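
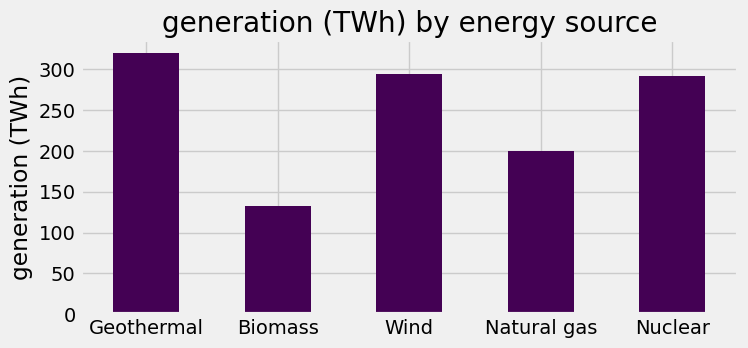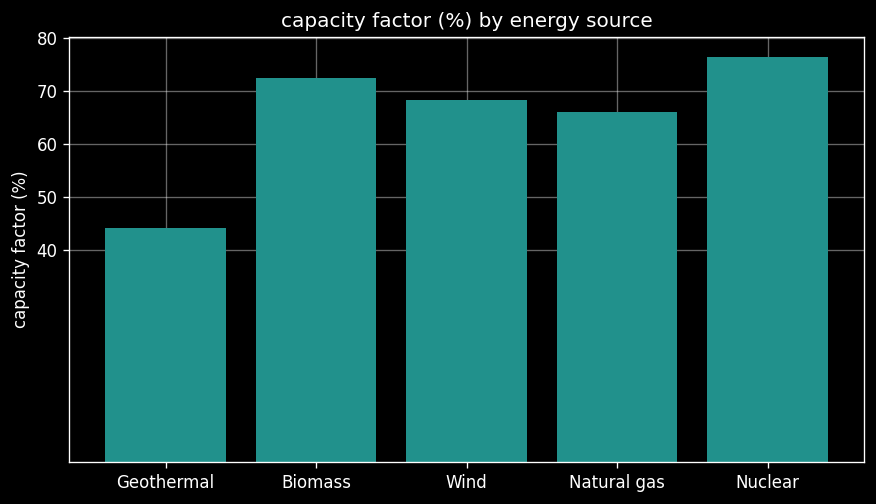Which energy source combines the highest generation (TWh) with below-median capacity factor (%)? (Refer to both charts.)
Geothermal

Chart 2 median capacity factor (%) ≈ 70; below-median energy sources: Geothermal, Natural gas. Among those, Geothermal has the highest generation (TWh) (≈ 300).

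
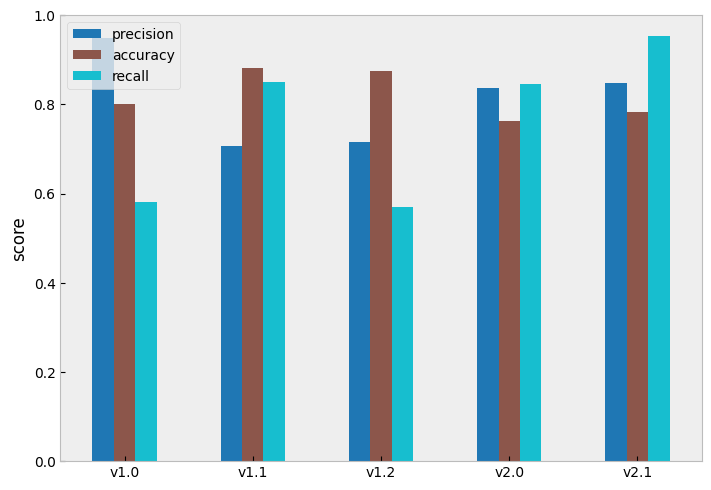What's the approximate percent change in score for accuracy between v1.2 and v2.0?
v1.2 ≈ 0.9, v2.0 ≈ 0.8; (0.8 − 0.9) / 0.9 ≈ -11.1%.

≈ -11.1%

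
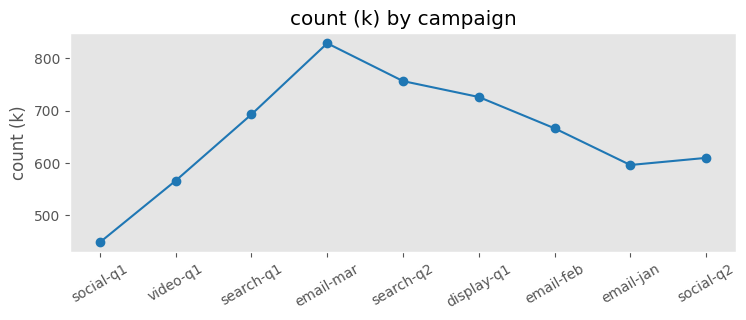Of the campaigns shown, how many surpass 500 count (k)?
Above 500: video-q1, search-q1, email-mar, search-q2, display-q1, email-feb, email-jan, social-q2.

8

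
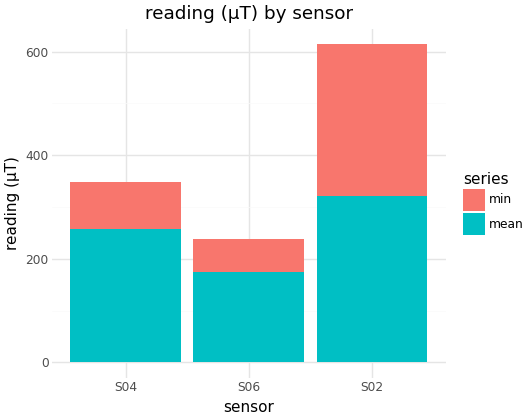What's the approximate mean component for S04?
≈ 300

mean top ≈ 300, bottom ≈ 0; segment ≈ 300.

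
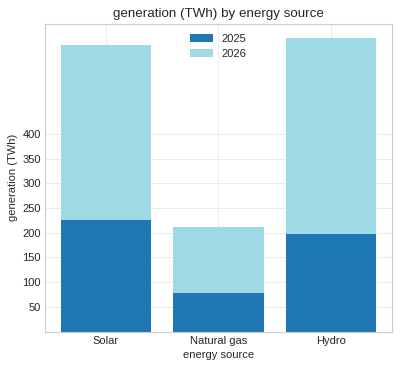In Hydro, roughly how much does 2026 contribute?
2026 top ≈ 600, bottom ≈ 200; segment ≈ 400.

≈ 400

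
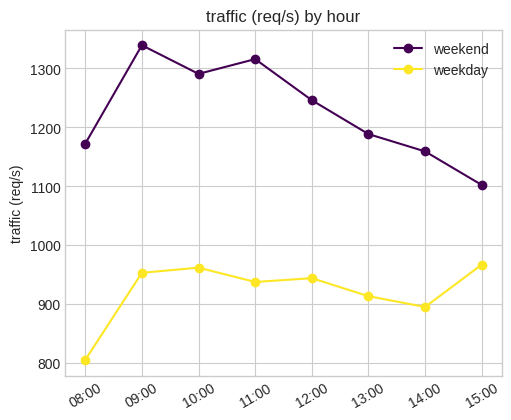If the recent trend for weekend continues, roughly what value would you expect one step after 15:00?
Last three: 1200, 1150, 1100 → slope ≈ -50/step → next ≈ 1050.

≈ 1050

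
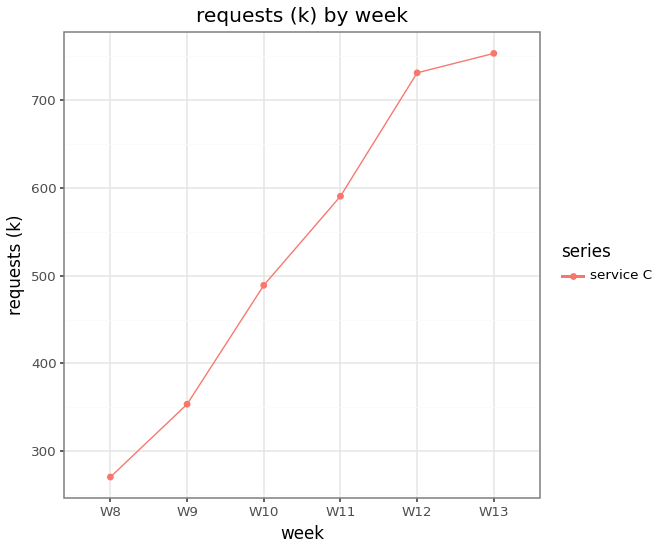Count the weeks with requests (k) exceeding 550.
3

Above 550: W11, W12, W13.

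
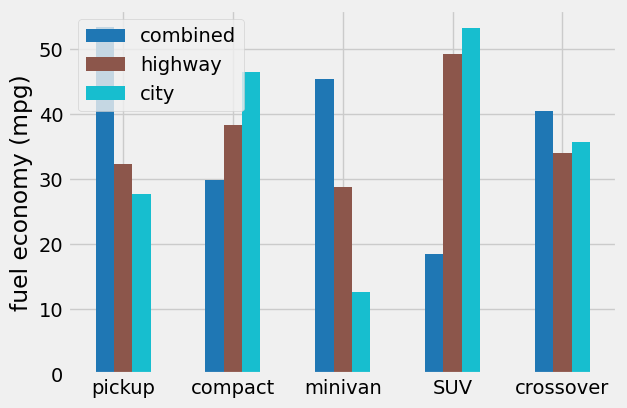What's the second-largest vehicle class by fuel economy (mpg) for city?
compact

Top 3 for city: SUV ≈ 55, compact ≈ 45, crossover ≈ 35.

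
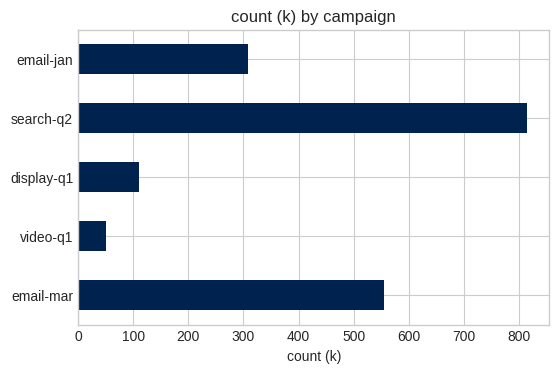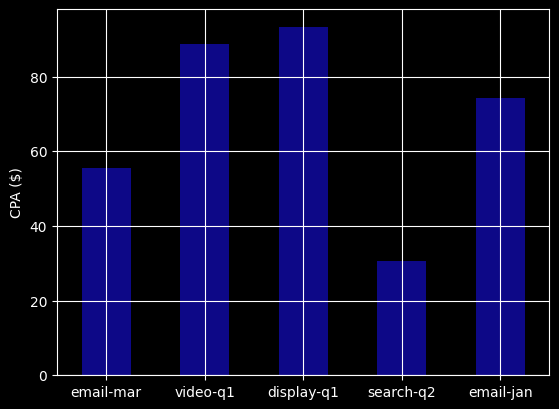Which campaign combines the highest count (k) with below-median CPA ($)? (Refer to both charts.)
Chart 2 median CPA ($) ≈ 70; below-median campaigns: email-mar, search-q2. Among those, search-q2 has the highest count (k) (≈ 800).

search-q2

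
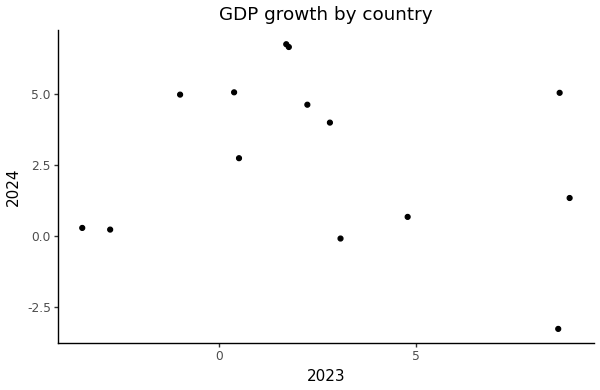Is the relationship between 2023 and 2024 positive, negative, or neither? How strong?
Points are roughly uncorrelated; weak (|r| ≈ 0.2).

no clear correlation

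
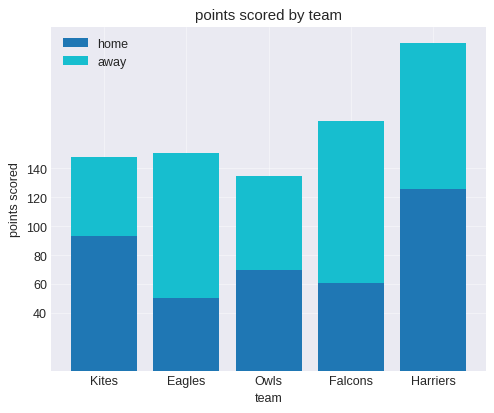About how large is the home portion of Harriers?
home top ≈ 120, bottom ≈ 0; segment ≈ 120.

≈ 120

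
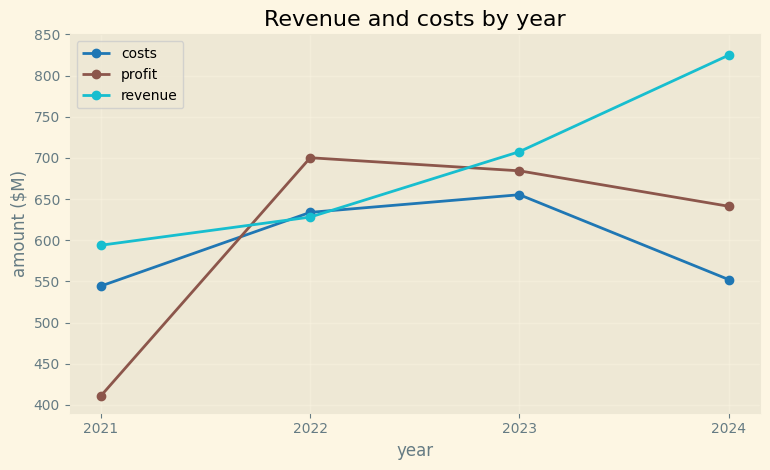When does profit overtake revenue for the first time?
2021: profit ≈ 400 vs revenue ≈ 600 (not yet); 2022: profit ≈ 700 vs revenue ≈ 650 (first crossover).

2022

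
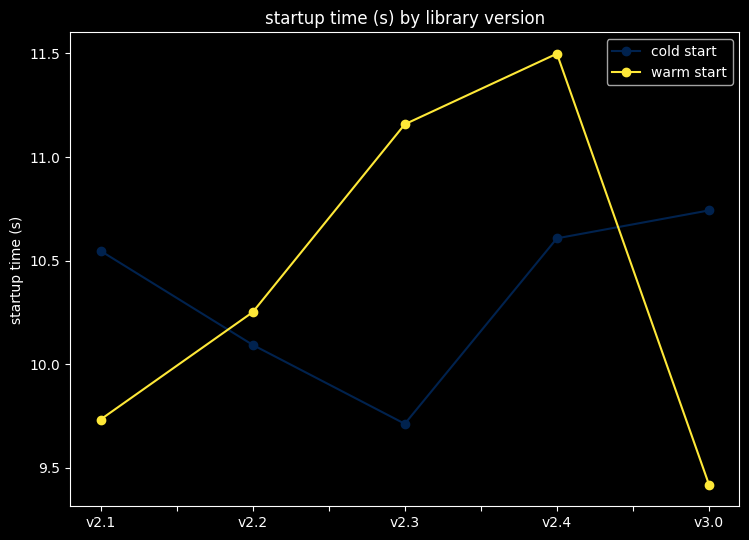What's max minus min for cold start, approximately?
≈ 1.0

Max v3.0 ≈ 10.8, min v2.3 ≈ 9.8; range ≈ 1.0.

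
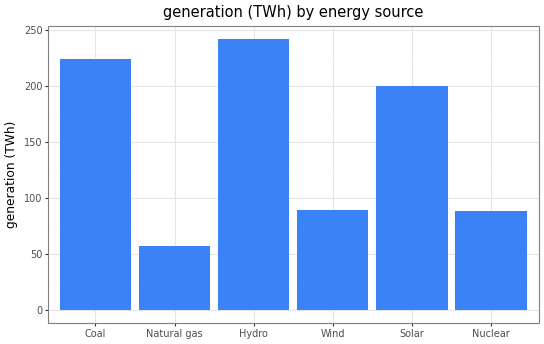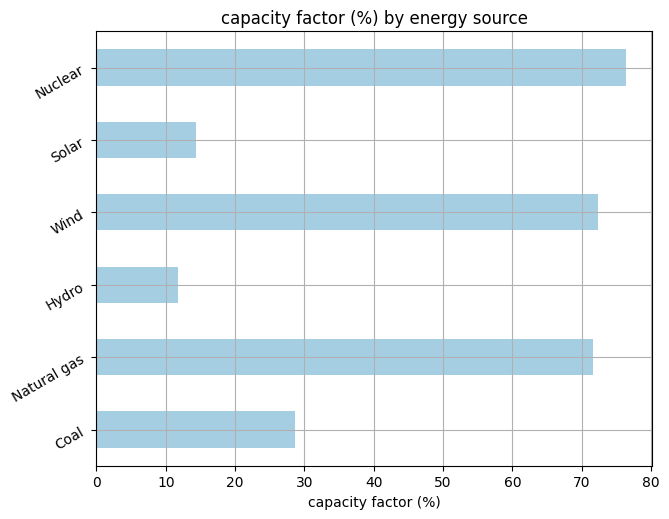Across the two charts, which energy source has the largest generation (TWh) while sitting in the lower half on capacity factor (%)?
Chart 2 median capacity factor (%) ≈ 50; below-median energy sources: Coal, Hydro, Solar. Among those, Hydro has the highest generation (TWh) (≈ 250).

Hydro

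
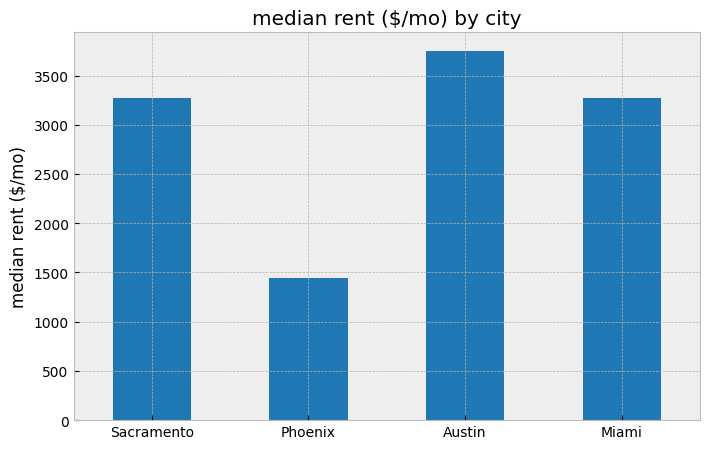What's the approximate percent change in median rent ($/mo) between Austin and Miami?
Austin ≈ 4000, Miami ≈ 3500; (3500 − 4000) / 4000 ≈ -12.5%.

≈ -12.5%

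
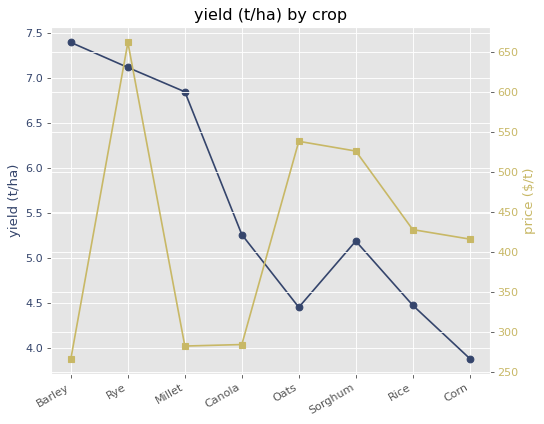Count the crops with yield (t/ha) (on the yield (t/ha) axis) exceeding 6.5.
Above 6.5: Barley, Rye, Millet.

3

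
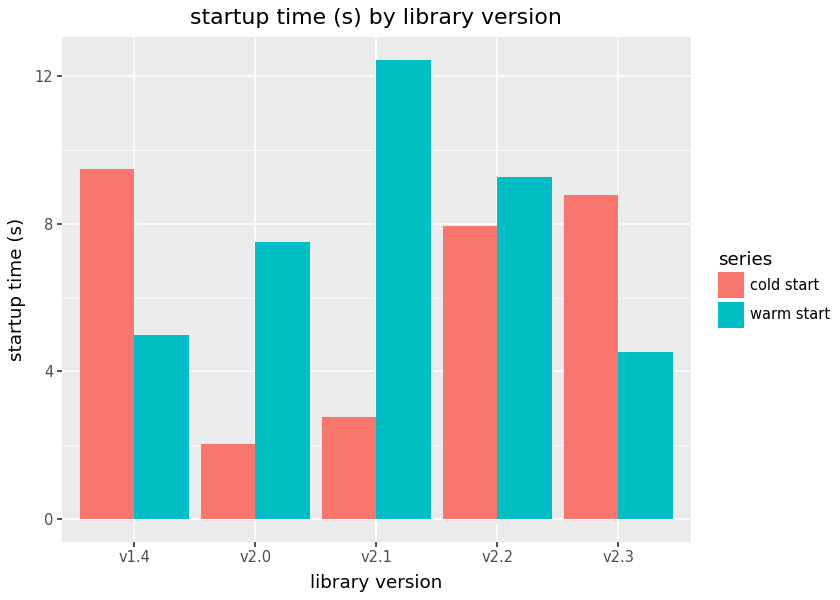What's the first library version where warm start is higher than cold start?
v1.4: warm start ≈ 4 vs cold start ≈ 10 (not yet); v2.0: warm start ≈ 8 vs cold start ≈ 2 (first crossover).

v2.0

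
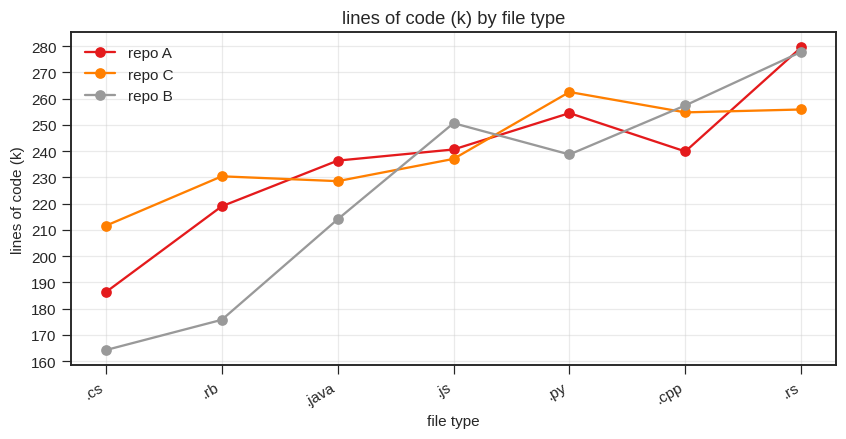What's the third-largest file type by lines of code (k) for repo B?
Top 4 for repo B: .rs ≈ 280, .cpp ≈ 260, .js ≈ 250, .py ≈ 240.

.js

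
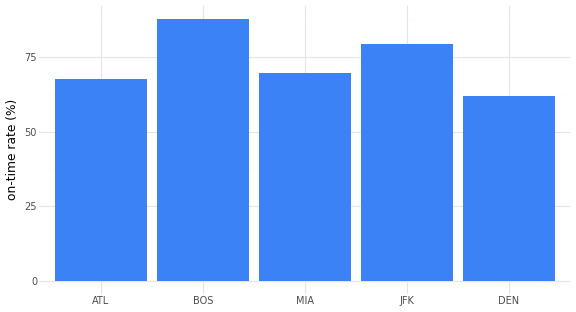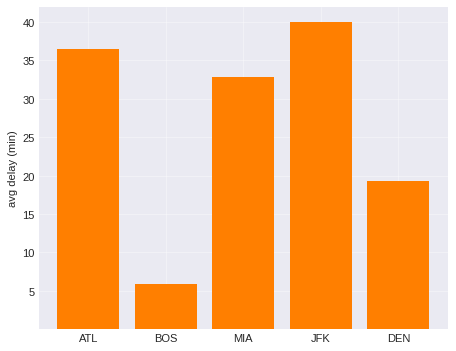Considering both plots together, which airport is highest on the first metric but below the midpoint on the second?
BOS

Chart 2 median avg delay (min) ≈ 35; below-median airports: BOS, DEN. Among those, BOS has the highest on-time rate (%) (≈ 90).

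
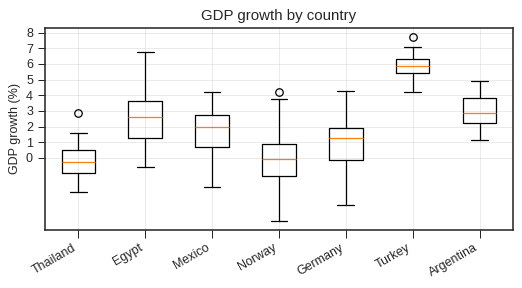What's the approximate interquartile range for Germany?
≈ 2

Q3 ≈ 2, Q1 ≈ 0; IQR ≈ 2.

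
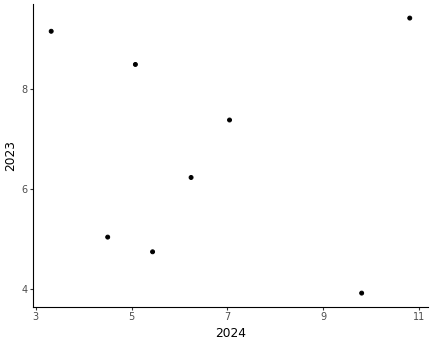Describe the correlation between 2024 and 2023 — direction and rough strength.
no clear correlation

Points are roughly uncorrelated; weak (|r| ≈ 0.1).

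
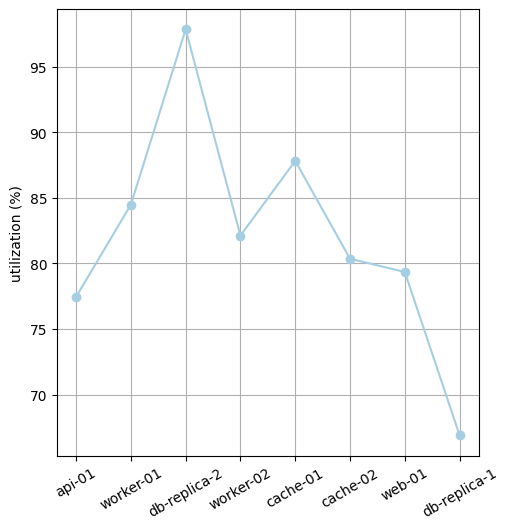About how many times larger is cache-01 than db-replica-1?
≈ 1.38×

cache-01 ≈ 90, db-replica-1 ≈ 65; 90/65 ≈ 1.38.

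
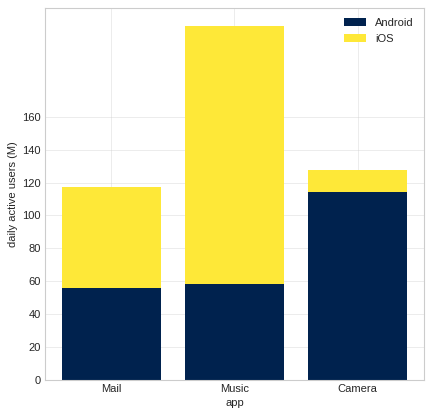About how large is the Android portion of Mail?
Android top ≈ 60, bottom ≈ 0; segment ≈ 60.

≈ 60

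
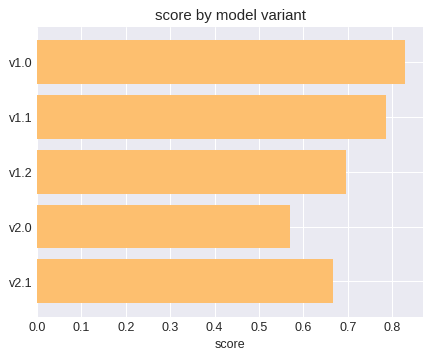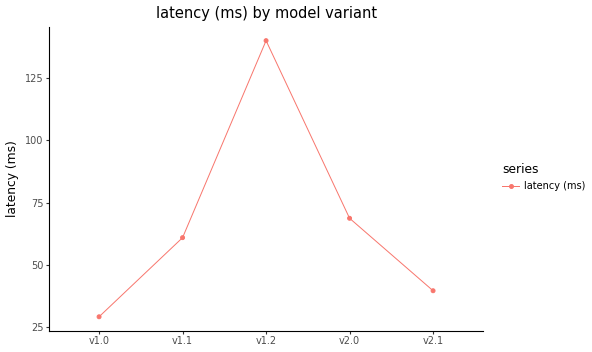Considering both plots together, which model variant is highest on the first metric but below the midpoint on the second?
v1.0

Chart 2 median latency (ms) ≈ 60; below-median model variants: v1.0, v2.1. Among those, v1.0 has the highest score (≈ 0.8).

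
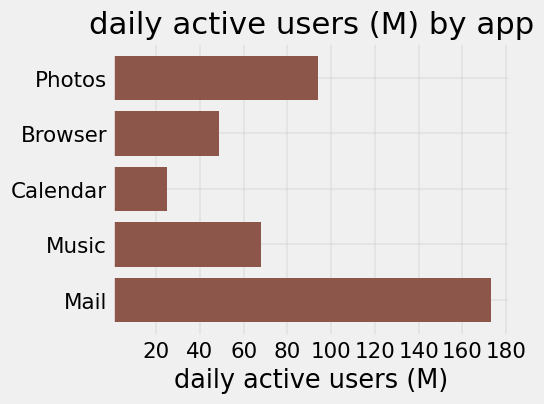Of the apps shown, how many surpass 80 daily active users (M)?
2

Above 80: Photos, Mail.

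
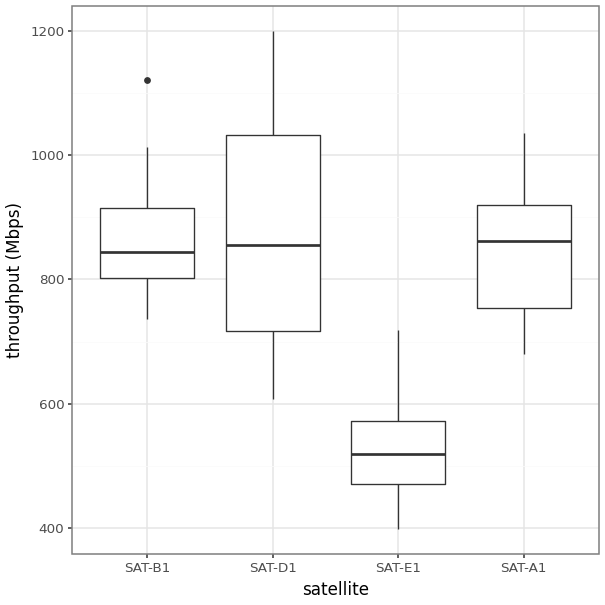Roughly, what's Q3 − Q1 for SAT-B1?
Q3 ≈ 900, Q1 ≈ 800; IQR ≈ 100.

≈ 100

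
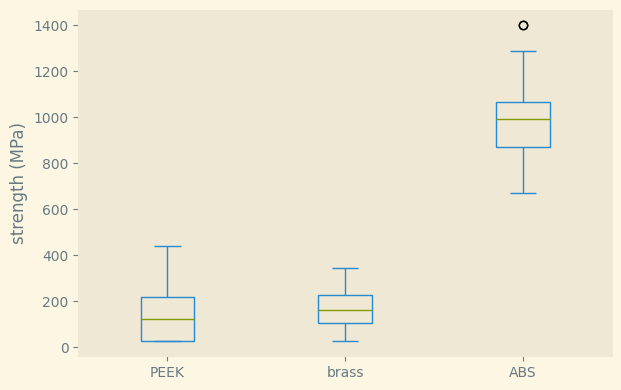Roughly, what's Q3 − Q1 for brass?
≈ 100

Q3 ≈ 200, Q1 ≈ 100; IQR ≈ 100.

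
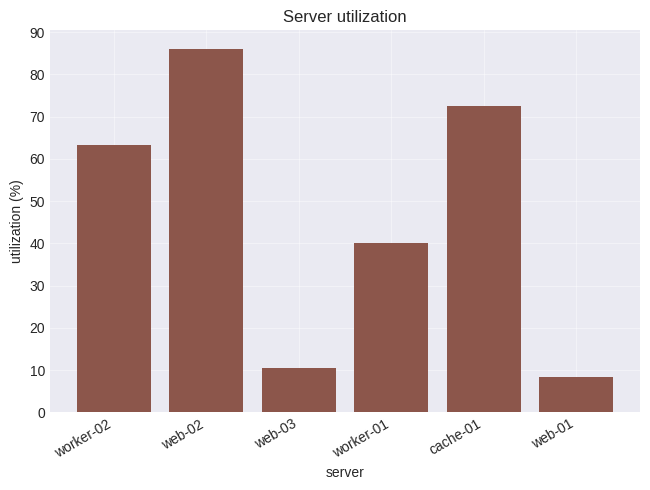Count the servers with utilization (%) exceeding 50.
3

Above 50: worker-02, web-02, cache-01.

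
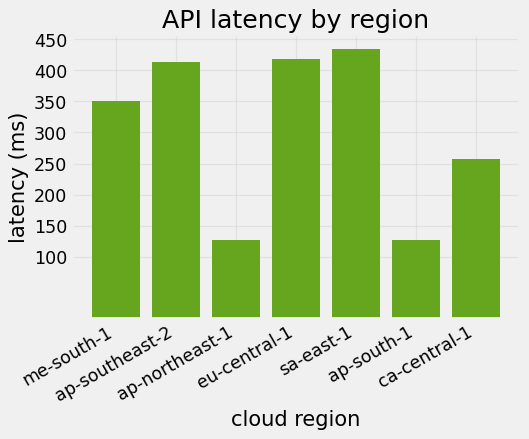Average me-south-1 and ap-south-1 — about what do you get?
(350 + 150) / 2 ≈ 250.

≈ 250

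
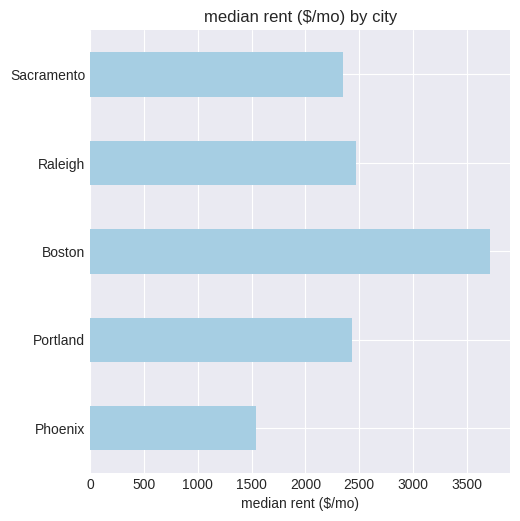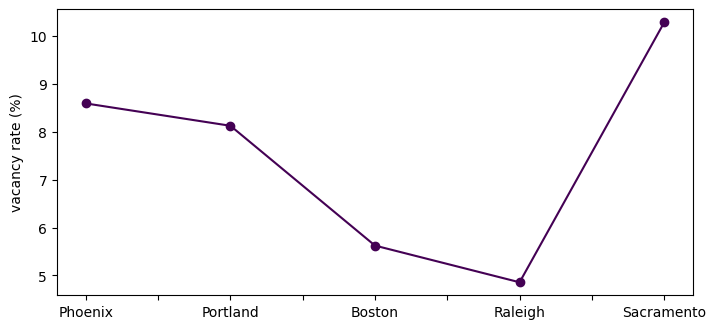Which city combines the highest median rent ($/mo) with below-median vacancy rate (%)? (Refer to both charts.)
Chart 2 median vacancy rate (%) ≈ 8; below-median cities: Boston, Raleigh. Among those, Boston has the highest median rent ($/mo) (≈ 3500).

Boston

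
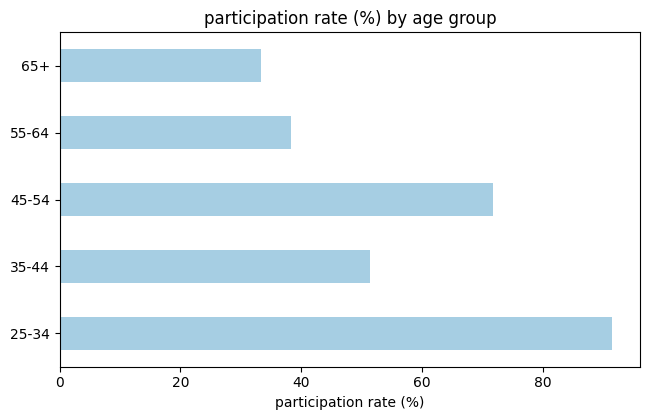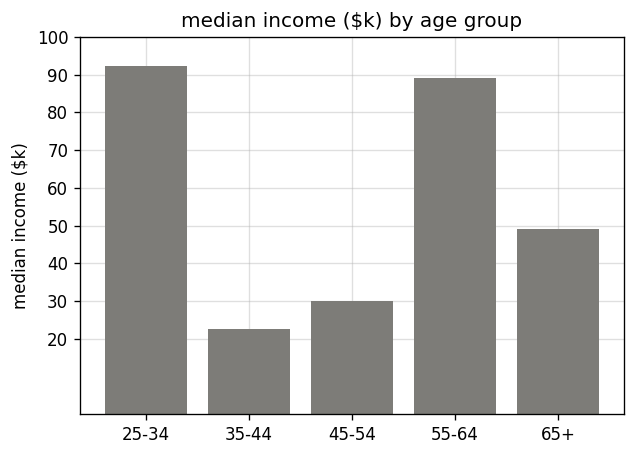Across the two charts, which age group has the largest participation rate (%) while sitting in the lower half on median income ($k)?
Chart 2 median median income ($k) ≈ 50; below-median age groups: 35-44, 45-54. Among those, 45-54 has the highest participation rate (%) (≈ 70).

45-54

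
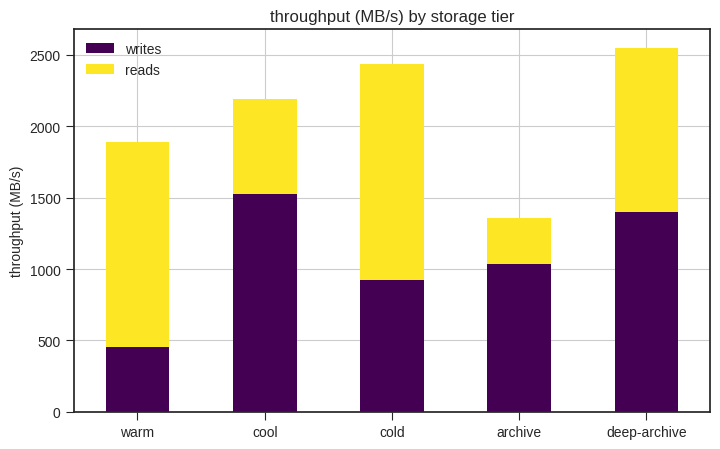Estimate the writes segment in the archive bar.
≈ 1000

writes top ≈ 1000, bottom ≈ 0; segment ≈ 1000.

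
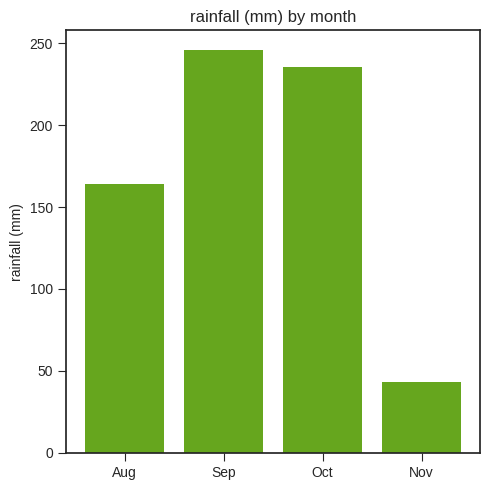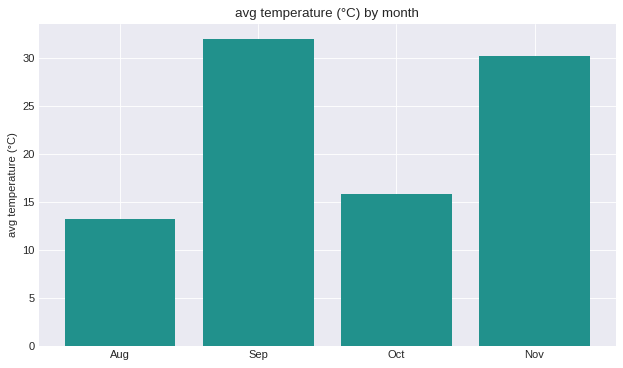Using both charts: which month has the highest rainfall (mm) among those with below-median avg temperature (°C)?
Oct

Chart 2 median avg temperature (°C) ≈ 25; below-median months: Aug, Oct. Among those, Oct has the highest rainfall (mm) (≈ 225).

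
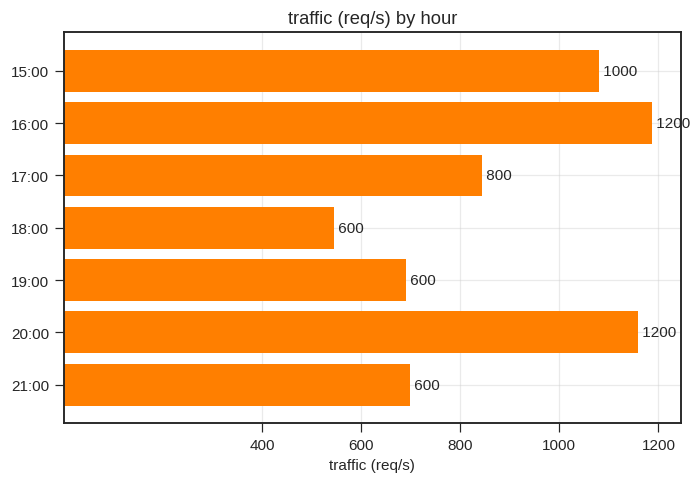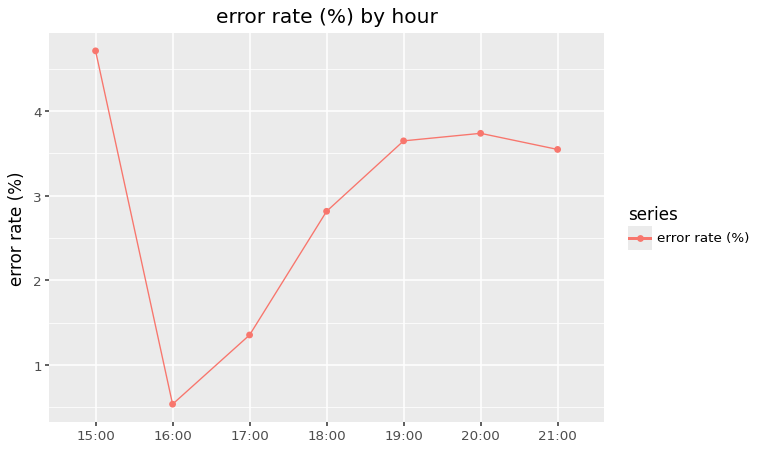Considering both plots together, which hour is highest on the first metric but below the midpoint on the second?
16:00

Chart 2 median error rate (%) ≈ 3.5; below-median hours: 16:00, 17:00, 18:00. Among those, 16:00 has the highest traffic (req/s) (≈ 1200).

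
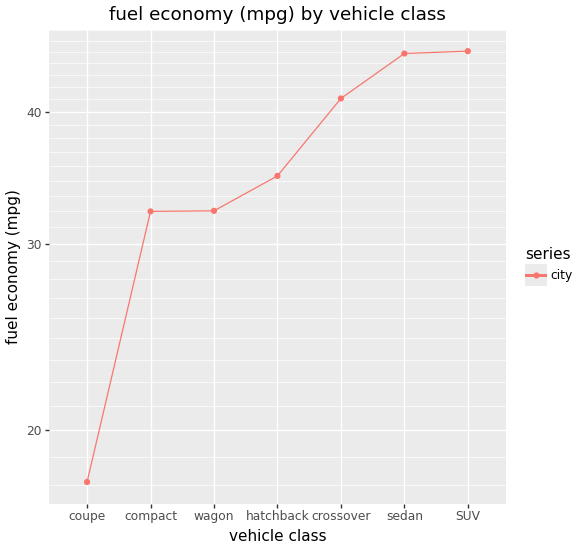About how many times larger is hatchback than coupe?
≈ 1.75×

hatchback ≈ 35, coupe ≈ 20; 35/20 ≈ 1.75.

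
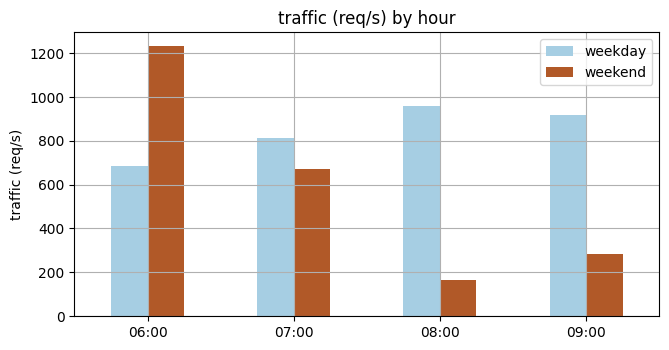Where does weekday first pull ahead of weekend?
07:00

06:00: weekday ≈ 600 vs weekend ≈ 1200 (not yet); 07:00: weekday ≈ 800 vs weekend ≈ 600 (first crossover).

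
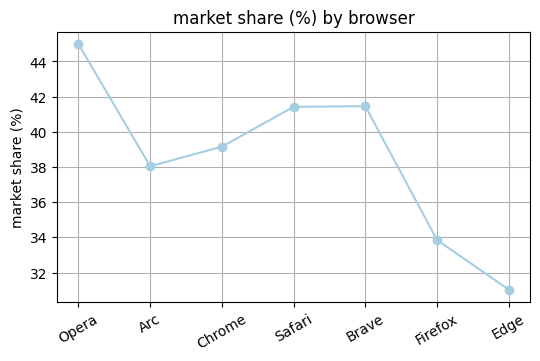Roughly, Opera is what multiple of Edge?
Opera ≈ 44, Edge ≈ 32; 44/32 ≈ 1.38.

≈ 1.38×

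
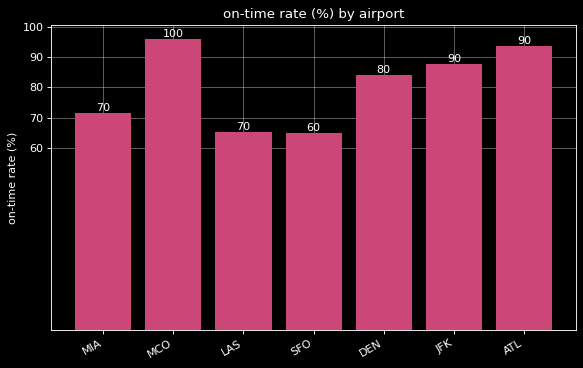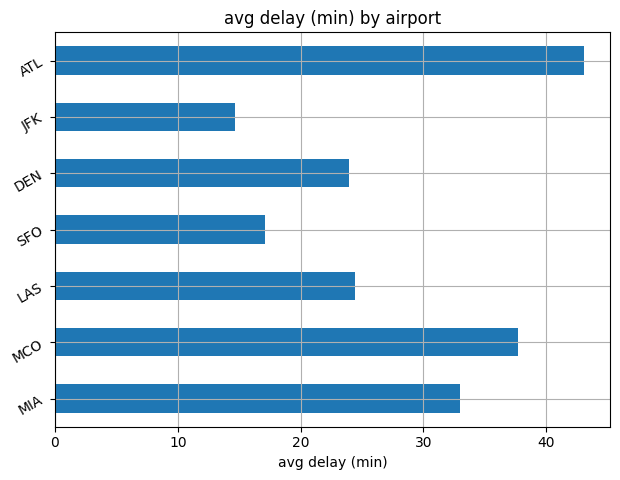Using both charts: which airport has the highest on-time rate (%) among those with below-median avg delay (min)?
Chart 2 median avg delay (min) ≈ 25; below-median airports: SFO, DEN, JFK. Among those, JFK has the highest on-time rate (%) (≈ 90).

JFK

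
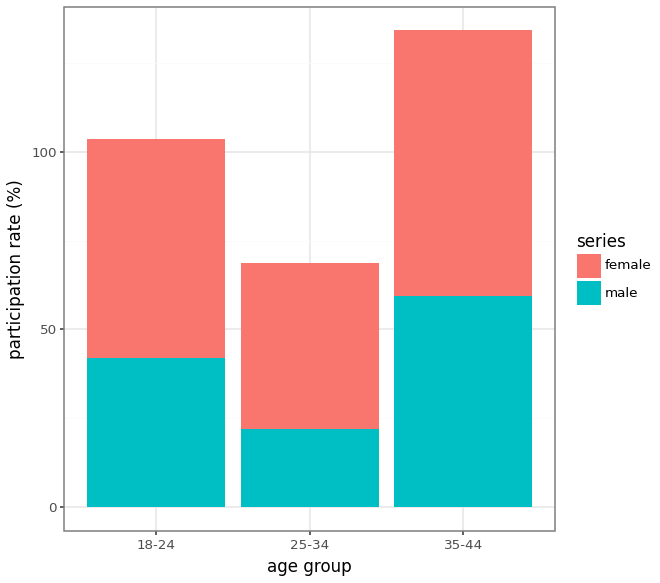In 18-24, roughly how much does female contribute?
female top ≈ 100, bottom ≈ 40; segment ≈ 60.

≈ 60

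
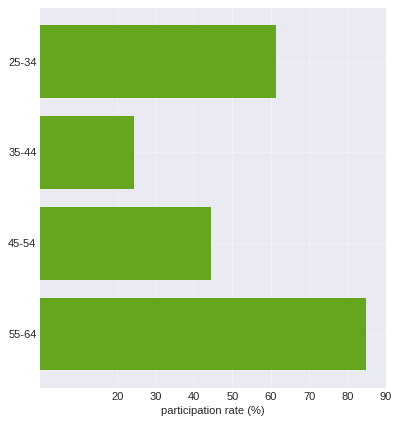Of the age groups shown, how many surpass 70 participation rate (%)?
Above 70: 55-64.

1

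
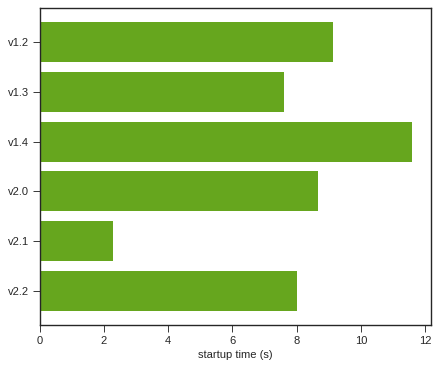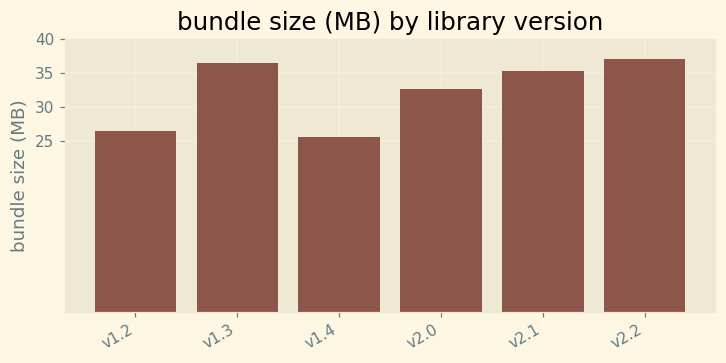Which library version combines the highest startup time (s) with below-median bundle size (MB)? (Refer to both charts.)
v1.4

Chart 2 median bundle size (MB) ≈ 35; below-median library versions: v1.2, v1.4, v2.0. Among those, v1.4 has the highest startup time (s) (≈ 12).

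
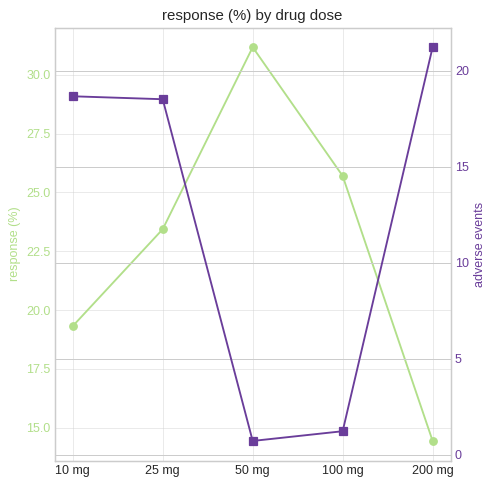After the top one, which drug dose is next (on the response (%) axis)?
100 mg

Top 3 (on the response (%) axis): 50 mg ≈ 32, 100 mg ≈ 26, 25 mg ≈ 24.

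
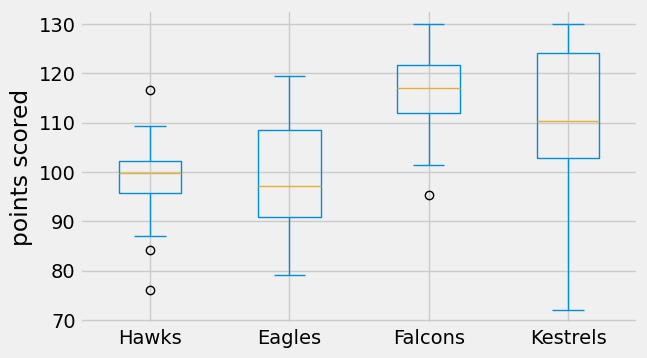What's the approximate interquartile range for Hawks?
Q3 ≈ 102, Q1 ≈ 96; IQR ≈ 6.

≈ 6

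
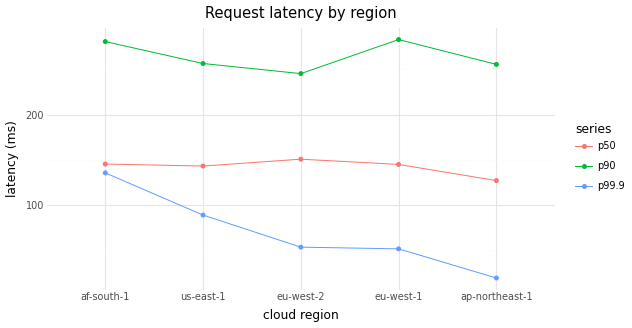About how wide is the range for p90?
≈ 25

Max eu-west-1 ≈ 275, min eu-west-2 ≈ 250; range ≈ 25.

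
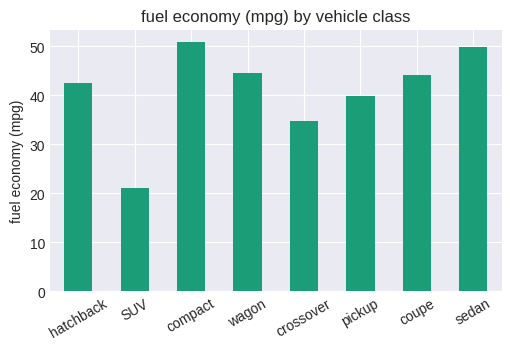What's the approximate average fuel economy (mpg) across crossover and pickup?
≈ 38

(35 + 40) / 2 ≈ 38.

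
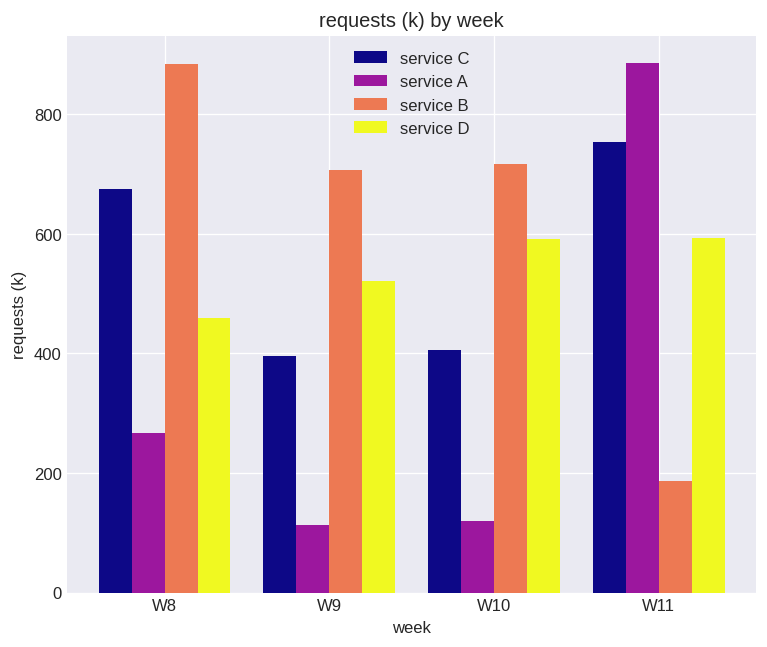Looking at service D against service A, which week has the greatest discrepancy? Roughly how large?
W10, ≈ 500 k

W10: service D ≈ 600, service A ≈ 100 → gap ≈ 500. Next-largest (W9) is only ≈ 400.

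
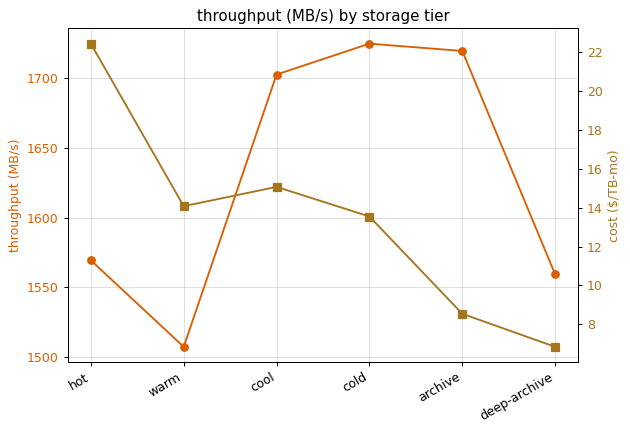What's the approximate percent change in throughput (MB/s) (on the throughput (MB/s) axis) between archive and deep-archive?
≈ -9.3%

archive ≈ 1720, deep-archive ≈ 1560; (1560 − 1720) / 1720 ≈ -9.3%.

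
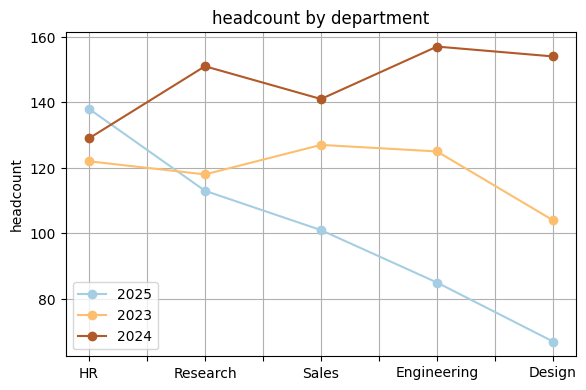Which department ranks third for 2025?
Top 4 for 2025: HR ≈ 140, Research ≈ 110, Sales ≈ 100, Engineering ≈ 80.

Sales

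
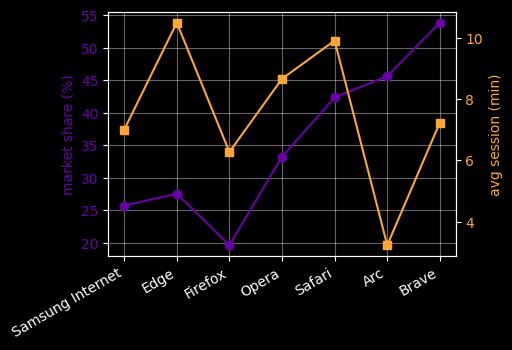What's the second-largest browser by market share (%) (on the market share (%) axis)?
Top 3 (on the market share (%) axis): Brave ≈ 55, Arc ≈ 45, Safari ≈ 40.

Arc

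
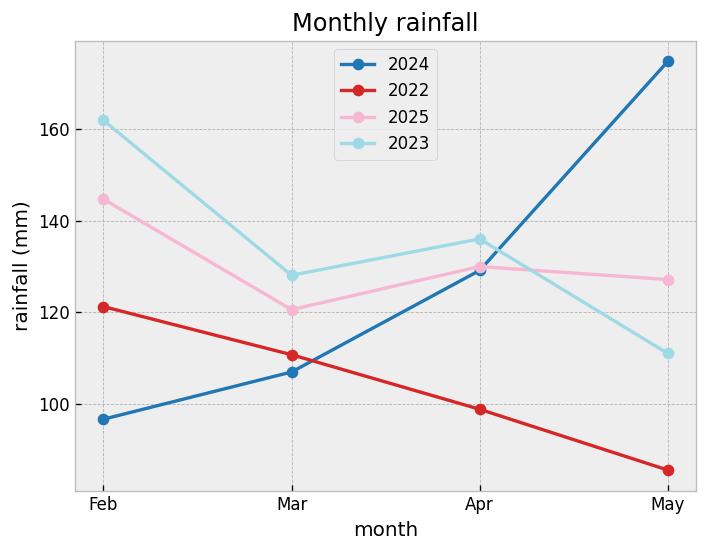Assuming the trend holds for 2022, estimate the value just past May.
≈ 80

Last three: 110, 100, 90 → slope ≈ -10/step → next ≈ 80.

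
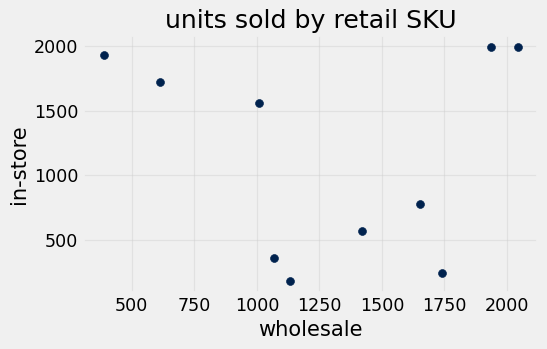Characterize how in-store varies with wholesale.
no clear correlation

Points are roughly uncorrelated; weak (|r| ≈ 0.1).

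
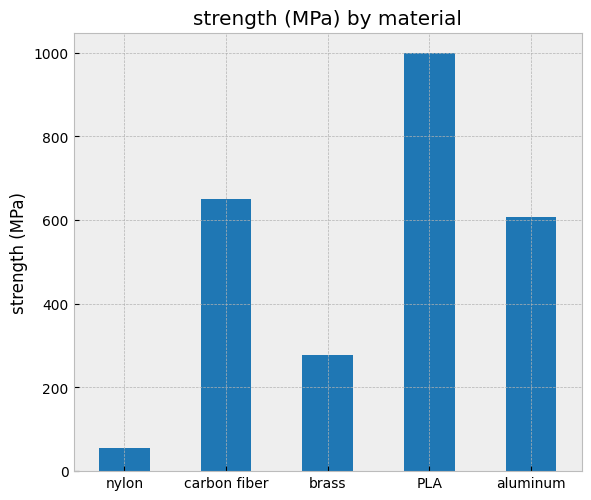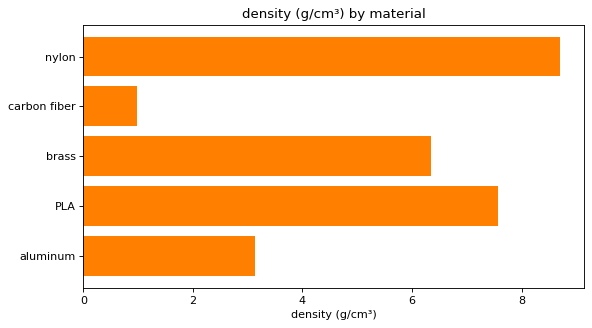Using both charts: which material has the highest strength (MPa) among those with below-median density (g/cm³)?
carbon fiber

Chart 2 median density (g/cm³) ≈ 6; below-median materials: carbon fiber, aluminum. Among those, carbon fiber has the highest strength (MPa) (≈ 700).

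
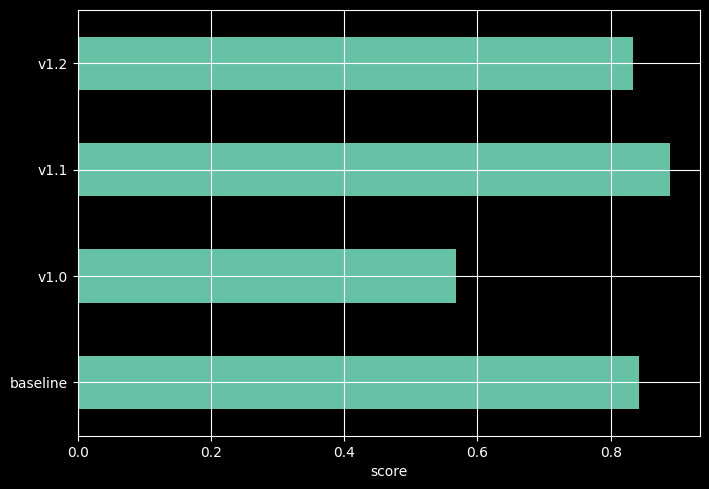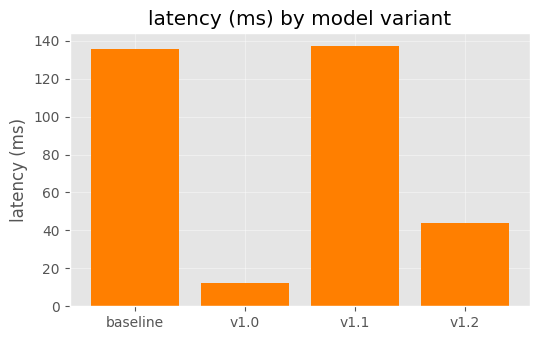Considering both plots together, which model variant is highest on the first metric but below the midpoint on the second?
Chart 2 median latency (ms) ≈ 80; below-median model variants: v1.0, v1.2. Among those, v1.2 has the highest score (≈ 0.8).

v1.2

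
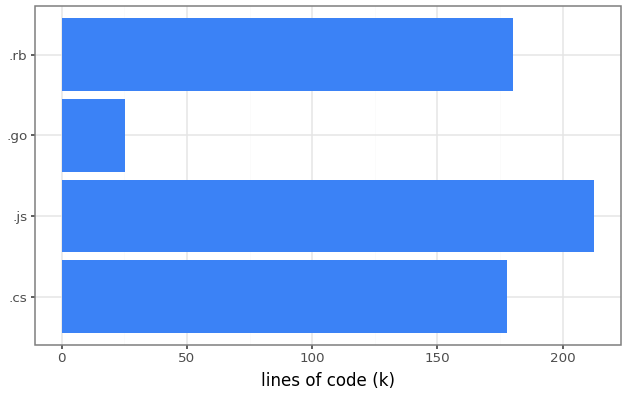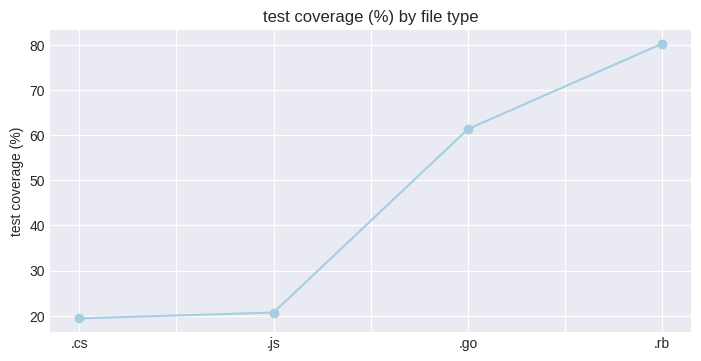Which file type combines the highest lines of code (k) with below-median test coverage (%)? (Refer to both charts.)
.js

Chart 2 median test coverage (%) ≈ 40; below-median file types: .cs, .js. Among those, .js has the highest lines of code (k) (≈ 220).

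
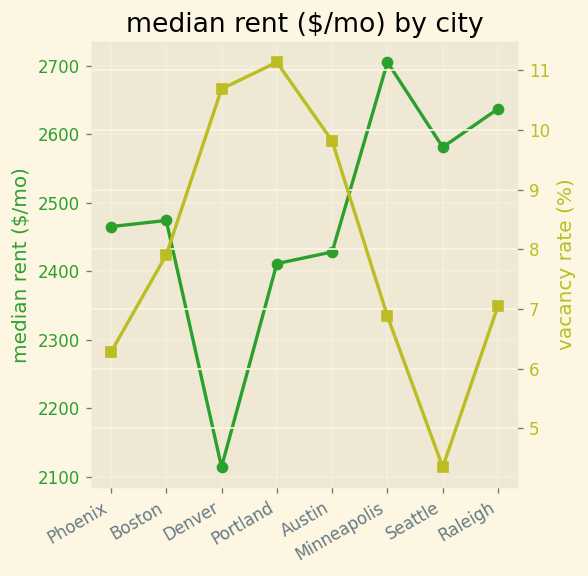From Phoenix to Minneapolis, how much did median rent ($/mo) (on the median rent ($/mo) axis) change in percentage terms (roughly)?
≈ +10.2%

Phoenix ≈ 2450, Minneapolis ≈ 2700; (2700 − 2450) / 2450 ≈ +10.2%.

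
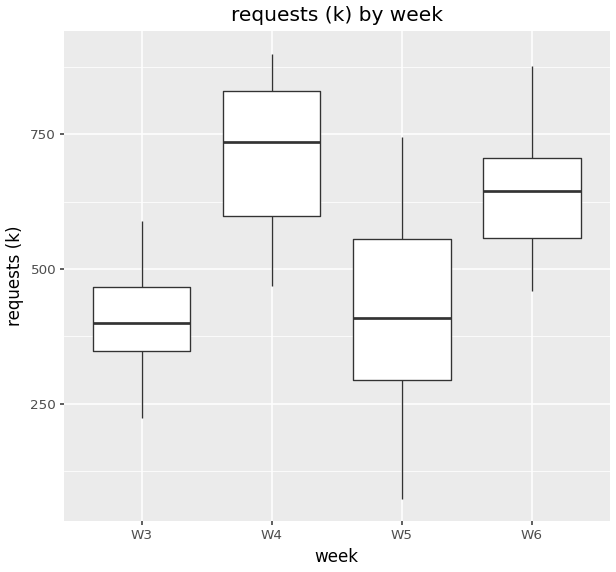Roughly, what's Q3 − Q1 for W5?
Q3 ≈ 550, Q1 ≈ 300; IQR ≈ 250.

≈ 250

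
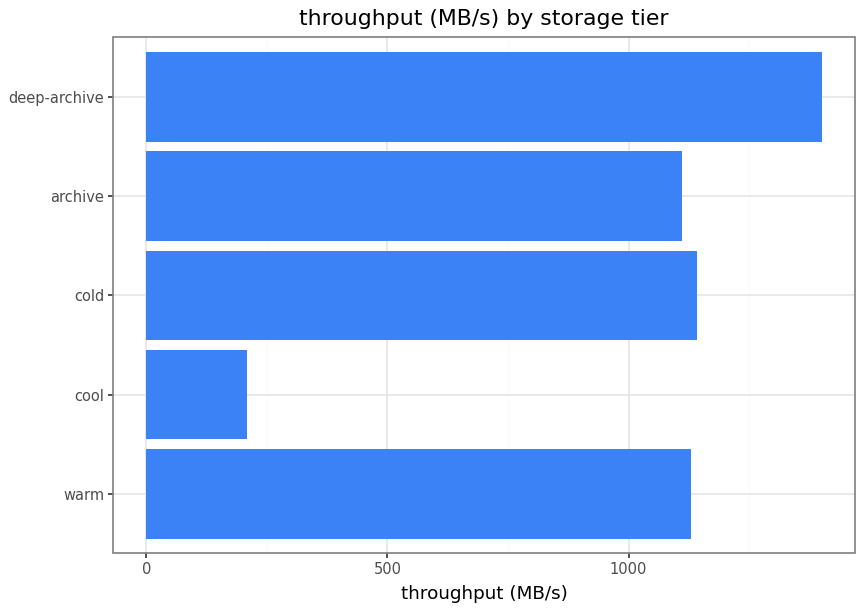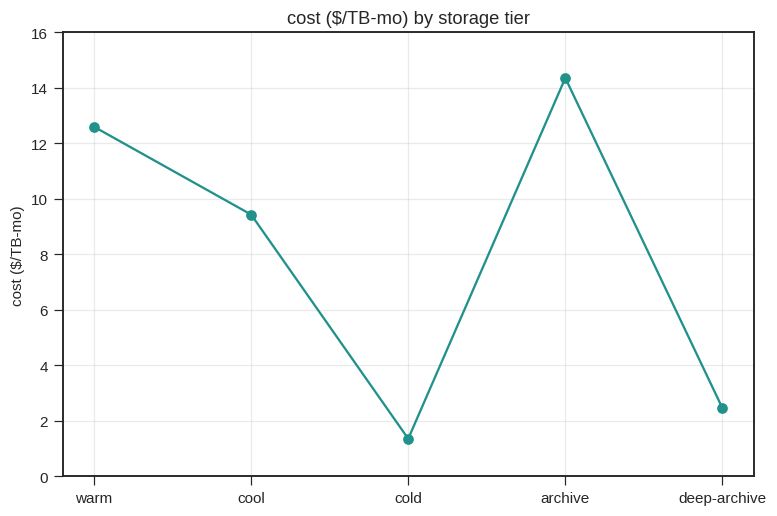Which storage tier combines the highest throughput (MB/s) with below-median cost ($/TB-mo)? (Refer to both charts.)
deep-archive

Chart 2 median cost ($/TB-mo) ≈ 10; below-median storage tiers: cold, deep-archive. Among those, deep-archive has the highest throughput (MB/s) (≈ 1400).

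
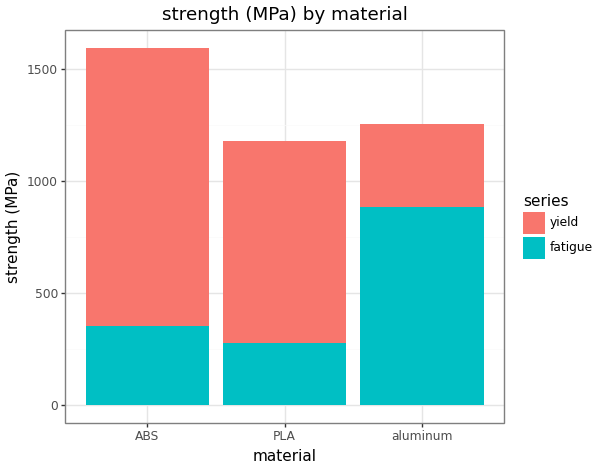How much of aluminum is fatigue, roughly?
fatigue top ≈ 800, bottom ≈ 0; segment ≈ 800.

≈ 800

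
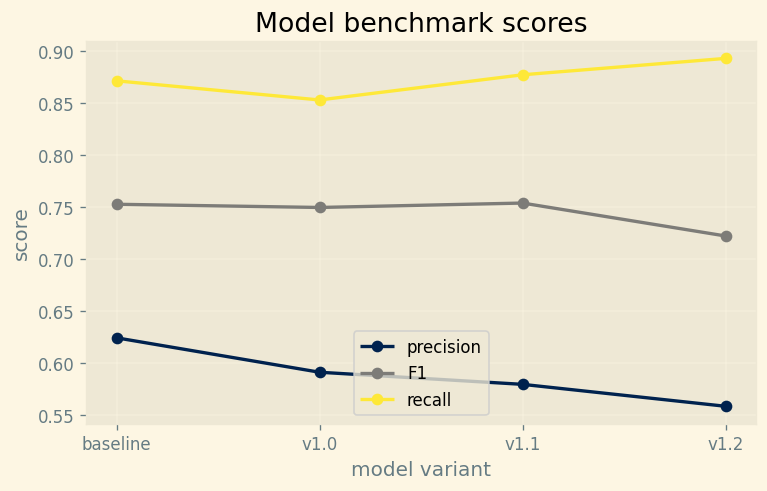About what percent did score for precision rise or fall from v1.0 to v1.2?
≈ -8.3%

v1.0 ≈ 0.60, v1.2 ≈ 0.55; (0.55 − 0.60) / 0.60 ≈ -8.3%.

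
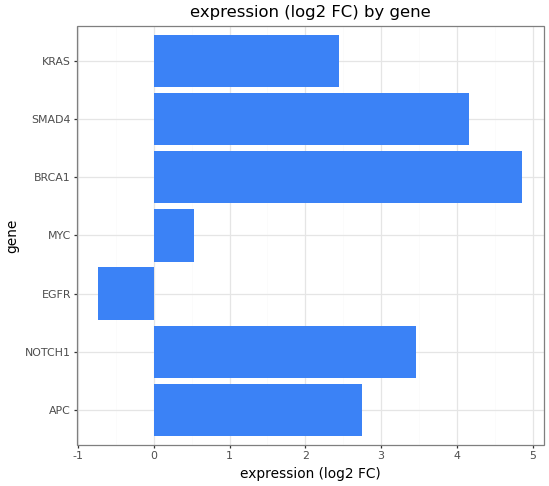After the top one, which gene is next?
Top 3: BRCA1 ≈ 5.0, SMAD4 ≈ 4.0, NOTCH1 ≈ 3.5.

SMAD4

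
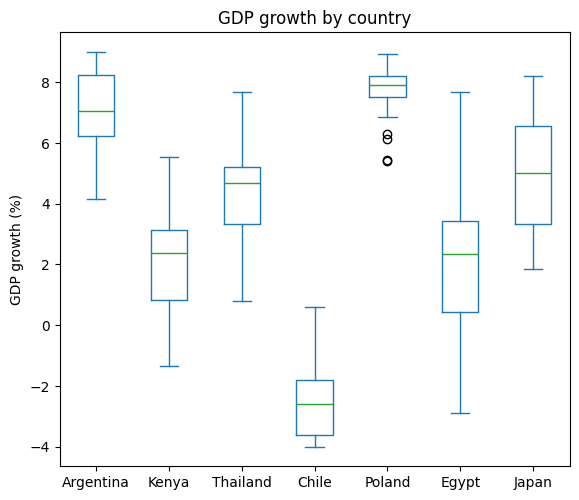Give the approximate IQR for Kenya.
Q3 ≈ 3, Q1 ≈ 1; IQR ≈ 2.

≈ 2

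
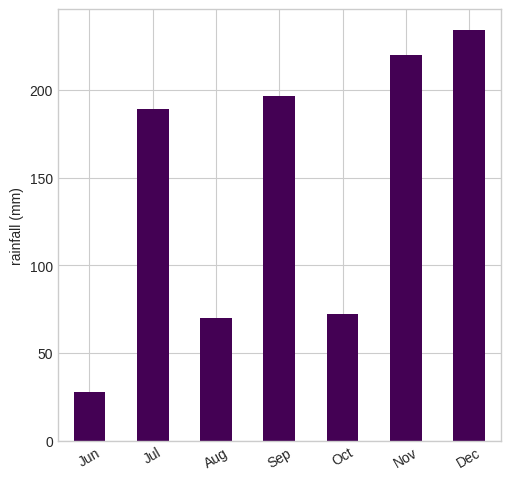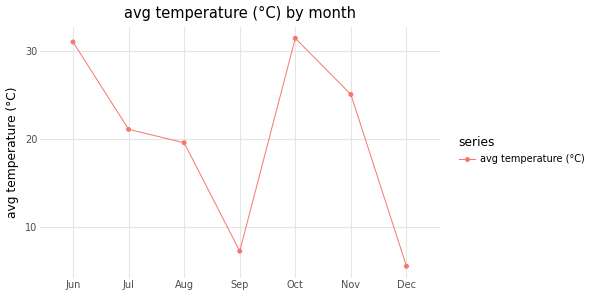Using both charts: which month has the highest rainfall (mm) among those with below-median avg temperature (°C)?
Chart 2 median avg temperature (°C) ≈ 20; below-median months: Aug, Sep, Dec. Among those, Dec has the highest rainfall (mm) (≈ 225).

Dec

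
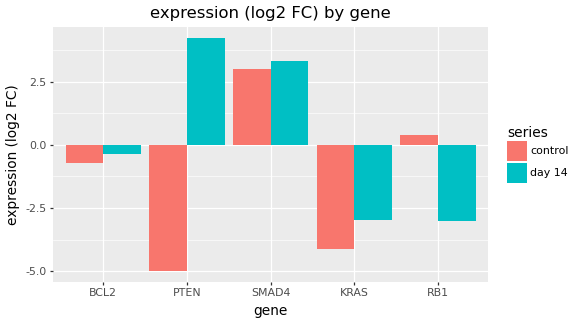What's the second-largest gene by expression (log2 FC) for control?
RB1

Top 3 for control: SMAD4 ≈ 3, RB1 ≈ 0, BCL2 ≈ -1.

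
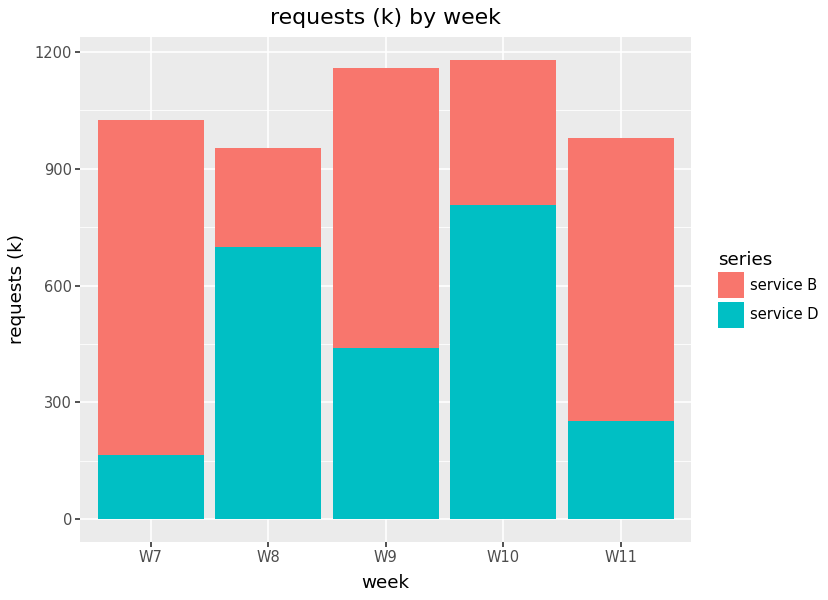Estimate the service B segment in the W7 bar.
service B top ≈ 1000, bottom ≈ 200; segment ≈ 800.

≈ 800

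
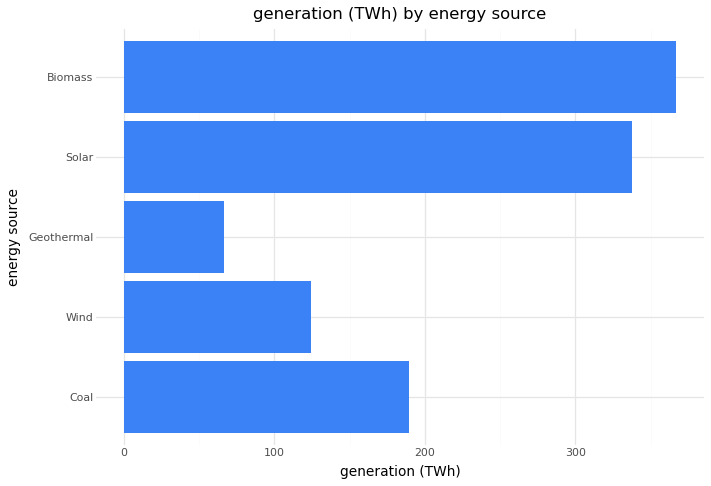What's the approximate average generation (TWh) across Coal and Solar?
(200 + 350) / 2 ≈ 275.

≈ 275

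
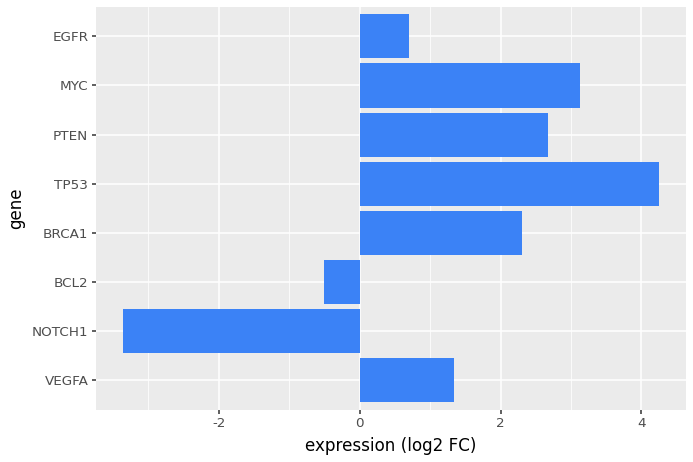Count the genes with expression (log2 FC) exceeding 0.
6

Above 0: VEGFA, BRCA1, TP53, PTEN, MYC, EGFR.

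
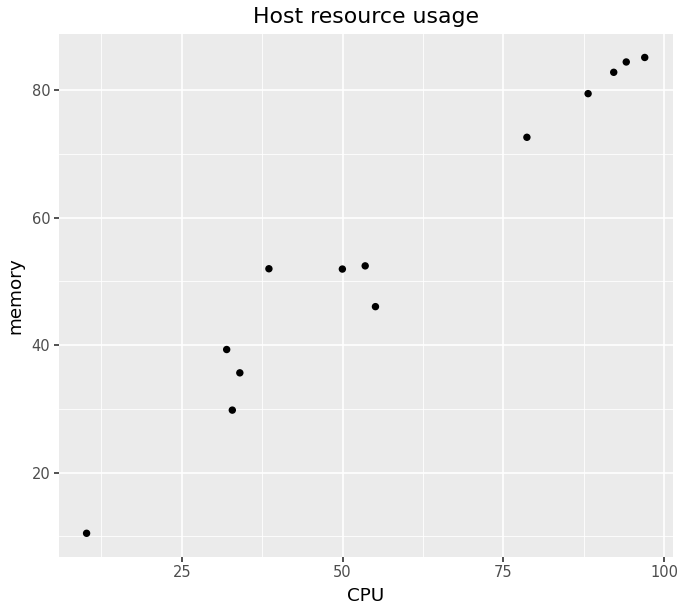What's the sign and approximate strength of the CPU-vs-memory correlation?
positive, strong

Points are positively correlated; strong (|r| ≈ 1.0).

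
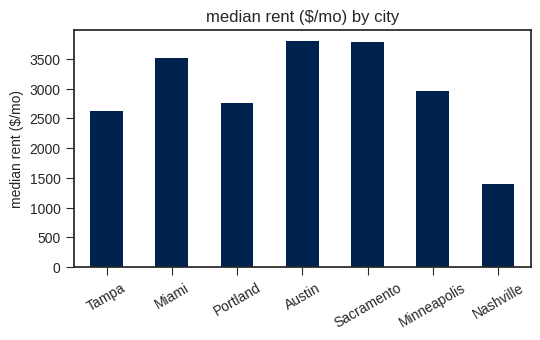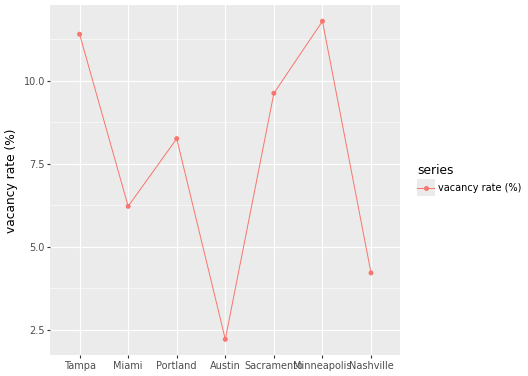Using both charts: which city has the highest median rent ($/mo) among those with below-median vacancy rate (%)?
Chart 2 median vacancy rate (%) ≈ 8; below-median cities: Miami, Austin, Nashville. Among those, Austin has the highest median rent ($/mo) (≈ 4000).

Austin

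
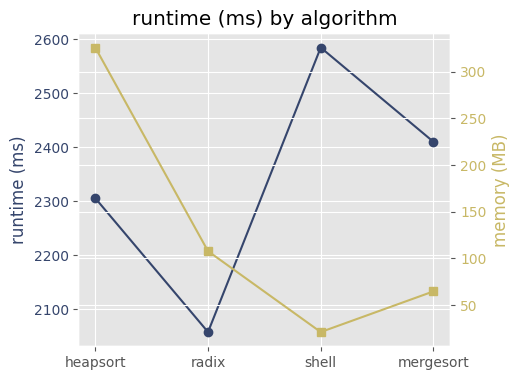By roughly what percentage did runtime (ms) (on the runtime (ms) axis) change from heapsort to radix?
heapsort ≈ 2300, radix ≈ 2050; (2050 − 2300) / 2300 ≈ -10.9%.

≈ -10.9%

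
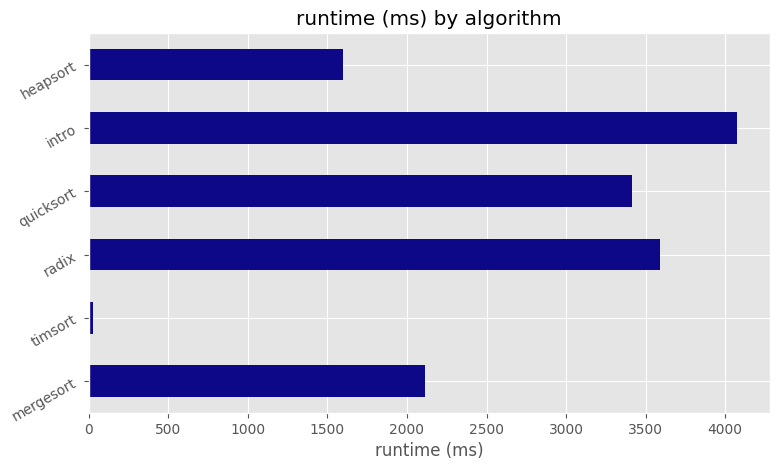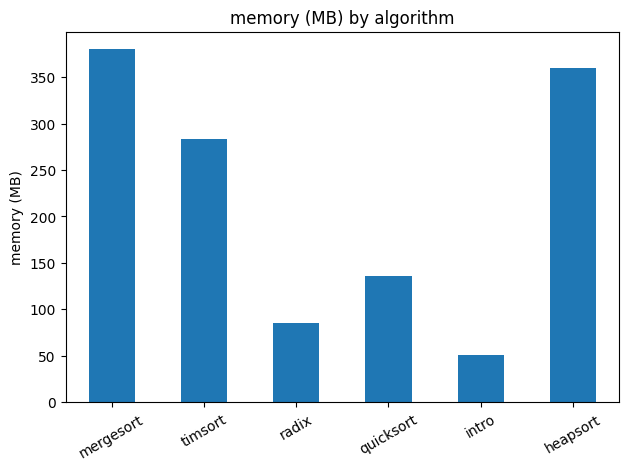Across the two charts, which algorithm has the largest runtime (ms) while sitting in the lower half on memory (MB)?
Chart 2 median memory (MB) ≈ 200; below-median algorithms: radix, quicksort, intro. Among those, intro has the highest runtime (ms) (≈ 4000).

intro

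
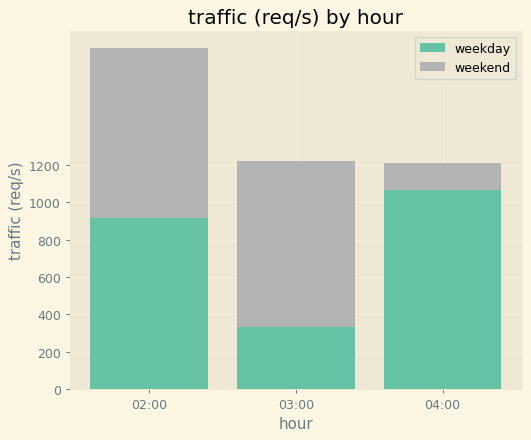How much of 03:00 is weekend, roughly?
weekend top ≈ 1200, bottom ≈ 400; segment ≈ 800.

≈ 800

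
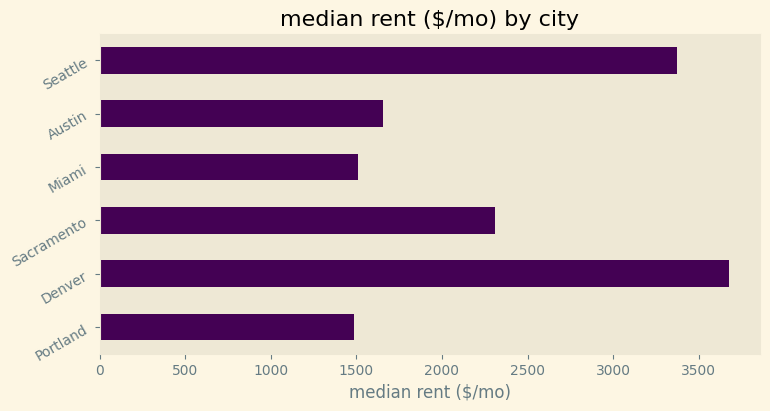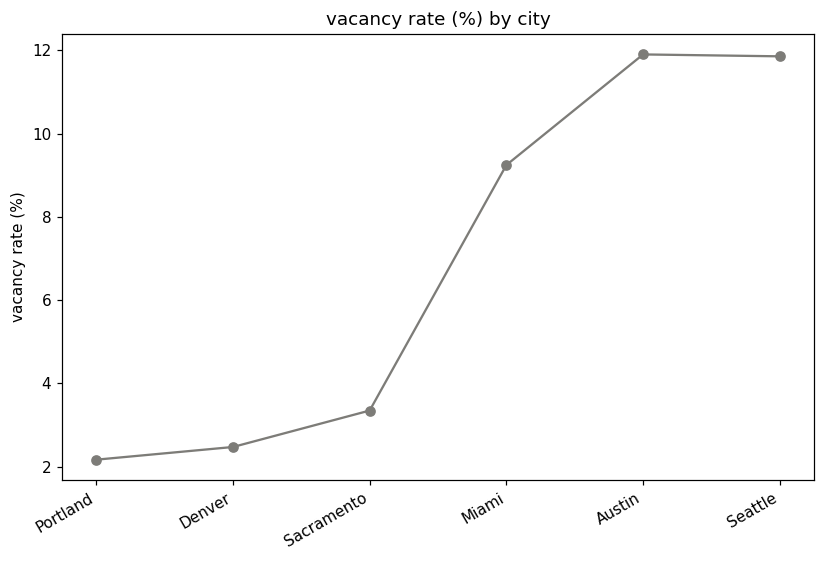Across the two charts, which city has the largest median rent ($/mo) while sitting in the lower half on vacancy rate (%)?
Chart 2 median vacancy rate (%) ≈ 6; below-median cities: Portland, Denver, Sacramento. Among those, Denver has the highest median rent ($/mo) (≈ 3500).

Denver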